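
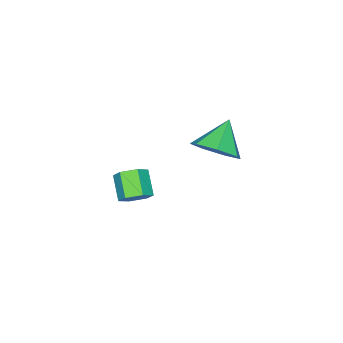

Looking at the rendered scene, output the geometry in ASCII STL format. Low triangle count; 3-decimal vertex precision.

solid 
facet normal 0.734 0.094 -0.672
outer loop
vertex 2.144 2.1 2.085
vertex 1.558 1.631 1.379
vertex 1.625 2.637 1.593
endloop
endfacet
facet normal -0.082 0.629 0.773
outer loop
vertex 2.144 2.1 2.085
vertex 1.625 2.637 1.593
vertex 0.442 1.489 2.401
endloop
endfacet
facet normal 0.735 0.094 -0.672
outer loop
vertex 1.625 2.637 1.593
vertex 1.558 1.631 1.379
vertex 1.056 2.416 0.94
endloop
endfacet
facet normal -0.583 0.774 0.246
outer loop
vertex 1.625 2.637 1.593
vertex 1.056 2.416 0.94
vertex 0.442 1.489 2.401
endloop
endfacet
facet normal 0.735 0.094 -0.672
outer loop
vertex 1.056 2.416 0.94
vertex 1.558 1.631 1.379
vertex 0.865 1.605 0.618
endloop
endfacet
facet normal -0.932 0.300 -0.202
outer loop
vertex 1.056 2.416 0.94
vertex 0.865 1.605 0.618
vertex 0.442 1.489 2.401
endloop
endfacet
facet normal 0.734 0.094 -0.672
outer loop
vertex 0.865 1.605 0.618
vertex 1.558 1.631 1.379
vertex 1.196 0.813 0.869
endloop
endfacet
facet normal -0.868 -0.437 -0.234
outer loop
vertex 0.865 1.605 0.618
vertex 1.196 0.813 0.869
vertex 0.442 1.489 2.401
endloop
endfacet
facet normal 0.734 0.094 -0.672
outer loop
vertex 1.196 0.813 0.869
vertex 1.558 1.631 1.379
vertex 1.8 0.638 1.504
endloop
endfacet
facet normal -0.438 -0.882 0.174
outer loop
vertex 1.196 0.813 0.869
vertex 1.8 0.638 1.504
vertex 0.442 1.489 2.401
endloop
endfacet
facet normal 0.735 0.094 -0.672
outer loop
vertex 1.8 0.638 1.504
vertex 1.558 1.631 1.379
vertex 2.222 1.211 2.046
endloop
endfacet
facet normal 0.033 -0.700 0.714
outer loop
vertex 1.8 0.638 1.504
vertex 2.222 1.211 2.046
vertex 0.442 1.489 2.401
endloop
endfacet
facet normal 0.735 0.094 -0.672
outer loop
vertex 2.222 1.211 2.046
vertex 1.558 1.631 1.379
vertex 2.144 2.1 2.085
endloop
endfacet
facet normal 0.192 -0.026 0.981
outer loop
vertex 2.222 1.211 2.046
vertex 2.144 2.1 2.085
vertex 0.442 1.489 2.401
endloop
endfacet
facet normal 0.519 0.582 -0.626
outer loop
vertex 1.864 -2.726 -3.649
vertex 1.424 -2.186 -3.512
vertex 2.006 -2.279 -3.116
endloop
endfacet
facet normal 0.831 -0.514 0.210
outer loop
vertex 1.864 -2.726 -3.649
vertex 2.006 -2.279 -3.116
vertex 1.216 -3.454 -2.866
endloop
endfacet
facet normal 0.831 -0.514 0.210
outer loop
vertex 1.216 -3.454 -2.866
vertex 2.006 -2.279 -3.116
vertex 1.358 -3.007 -2.333
endloop
endfacet
facet normal -0.518 -0.582 0.626
outer loop
vertex 1.216 -3.454 -2.866
vertex 1.358 -3.007 -2.333
vertex 0.776 -2.914 -2.728
endloop
endfacet
facet normal 0.519 0.582 -0.626
outer loop
vertex 2.006 -2.279 -3.116
vertex 1.424 -2.186 -3.512
vertex 1.566 -1.739 -2.979
endloop
endfacet
facet normal 0.589 0.288 0.755
outer loop
vertex 2.006 -2.279 -3.116
vertex 1.566 -1.739 -2.979
vertex 1.358 -3.007 -2.333
endloop
endfacet
facet normal 0.590 0.288 0.755
outer loop
vertex 1.358 -3.007 -2.333
vertex 1.566 -1.739 -2.979
vertex 0.918 -2.467 -2.195
endloop
endfacet
facet normal -0.518 -0.582 0.626
outer loop
vertex 1.358 -3.007 -2.333
vertex 0.918 -2.467 -2.195
vertex 0.776 -2.914 -2.728
endloop
endfacet
facet normal 0.518 0.582 -0.626
outer loop
vertex 1.566 -1.739 -2.979
vertex 1.424 -2.186 -3.512
vertex 0.984 -1.646 -3.374
endloop
endfacet
facet normal -0.242 0.803 0.545
outer loop
vertex 1.566 -1.739 -2.979
vertex 0.984 -1.646 -3.374
vertex 0.918 -2.467 -2.195
endloop
endfacet
facet normal -0.243 0.802 0.545
outer loop
vertex 0.918 -2.467 -2.195
vertex 0.984 -1.646 -3.374
vertex 0.336 -2.374 -2.591
endloop
endfacet
facet normal -0.519 -0.582 0.626
outer loop
vertex 0.918 -2.467 -2.195
vertex 0.336 -2.374 -2.591
vertex 0.776 -2.914 -2.728
endloop
endfacet
facet normal 0.518 0.582 -0.626
outer loop
vertex 0.984 -1.646 -3.374
vertex 1.424 -2.186 -3.512
vertex 0.842 -2.093 -3.907
endloop
endfacet
facet normal -0.831 0.514 -0.210
outer loop
vertex 0.984 -1.646 -3.374
vertex 0.842 -2.093 -3.907
vertex 0.336 -2.374 -2.591
endloop
endfacet
facet normal -0.831 0.514 -0.210
outer loop
vertex 0.336 -2.374 -2.591
vertex 0.842 -2.093 -3.907
vertex 0.194 -2.821 -3.124
endloop
endfacet
facet normal -0.519 -0.582 0.626
outer loop
vertex 0.336 -2.374 -2.591
vertex 0.194 -2.821 -3.124
vertex 0.776 -2.914 -2.728
endloop
endfacet
facet normal 0.518 0.582 -0.626
outer loop
vertex 0.842 -2.093 -3.907
vertex 1.424 -2.186 -3.512
vertex 1.282 -2.633 -4.045
endloop
endfacet
facet normal -0.589 -0.287 -0.755
outer loop
vertex 0.842 -2.093 -3.907
vertex 1.282 -2.633 -4.045
vertex 0.194 -2.821 -3.124
endloop
endfacet
facet normal -0.589 -0.289 -0.755
outer loop
vertex 0.194 -2.821 -3.124
vertex 1.282 -2.633 -4.045
vertex 0.634 -3.361 -3.261
endloop
endfacet
facet normal -0.519 -0.582 0.626
outer loop
vertex 0.194 -2.821 -3.124
vertex 0.634 -3.361 -3.261
vertex 0.776 -2.914 -2.728
endloop
endfacet
facet normal 0.519 0.582 -0.626
outer loop
vertex 1.282 -2.633 -4.045
vertex 1.424 -2.186 -3.512
vertex 1.864 -2.726 -3.649
endloop
endfacet
facet normal 0.242 -0.803 -0.545
outer loop
vertex 1.282 -2.633 -4.045
vertex 1.864 -2.726 -3.649
vertex 0.634 -3.361 -3.261
endloop
endfacet
facet normal 0.242 -0.802 -0.546
outer loop
vertex 0.634 -3.361 -3.261
vertex 1.864 -2.726 -3.649
vertex 1.216 -3.454 -2.866
endloop
endfacet
facet normal -0.518 -0.582 0.626
outer loop
vertex 0.634 -3.361 -3.261
vertex 1.216 -3.454 -2.866
vertex 0.776 -2.914 -2.728
endloop
endfacet

endsolid


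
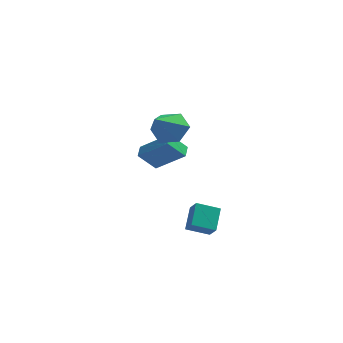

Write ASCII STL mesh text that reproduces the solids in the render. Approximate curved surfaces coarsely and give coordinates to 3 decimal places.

solid 
facet normal -0.577 -0.367 0.729
outer loop
vertex 0.447 0.1 1.847
vertex -1.165 0.325 0.684
vertex 0.553 -0.648 1.555
endloop
endfacet
facet normal 0.806 -0.113 0.582
outer loop
vertex 1.345 -0.145 0.556
vertex 0.447 0.1 1.847
vertex 0.553 -0.648 1.555
endloop
endfacet
facet normal -0.578 -0.367 0.729
outer loop
vertex 0.553 -0.648 1.555
vertex -1.165 0.325 0.684
vertex -1.058 -0.423 0.392
endloop
endfacet
facet normal 0.131 -0.923 -0.361
outer loop
vertex -1.058 -0.423 0.392
vertex 1.345 -0.145 0.556
vertex 0.553 -0.648 1.555
endloop
endfacet
facet normal -0.131 0.923 0.361
outer loop
vertex 0.447 0.1 1.847
vertex -0.373 0.828 -0.315
vertex -1.165 0.325 0.684
endloop
endfacet
facet normal 0.806 -0.112 0.582
outer loop
vertex 1.238 0.603 0.848
vertex 0.447 0.1 1.847
vertex 1.345 -0.145 0.556
endloop
endfacet
facet normal -0.131 0.923 0.361
outer loop
vertex 1.238 0.603 0.848
vertex -0.373 0.828 -0.315
vertex 0.447 0.1 1.847
endloop
endfacet
facet normal -0.805 0.112 -0.582
outer loop
vertex -1.165 0.325 0.684
vertex -0.373 0.828 -0.315
vertex -1.058 -0.423 0.392
endloop
endfacet
facet normal 0.131 -0.923 -0.361
outer loop
vertex -0.267 0.08 -0.607
vertex 1.345 -0.145 0.556
vertex -1.058 -0.423 0.392
endloop
endfacet
facet normal -0.806 0.113 -0.581
outer loop
vertex -1.058 -0.423 0.392
vertex -0.373 0.828 -0.315
vertex -0.267 0.08 -0.607
endloop
endfacet
facet normal 0.577 0.367 -0.729
outer loop
vertex -0.267 0.08 -0.607
vertex 1.238 0.603 0.848
vertex 1.345 -0.145 0.556
endloop
endfacet
facet normal 0.578 0.367 -0.729
outer loop
vertex -0.373 0.828 -0.315
vertex 1.238 0.603 0.848
vertex -0.267 0.08 -0.607
endloop
endfacet
facet normal 0.176 0.777 -0.605
outer loop
vertex 1.759 -2.732 2.708
vertex 1.129 -2.14 3.286
vertex 2.143 -2.194 3.511
endloop
endfacet
facet normal 0.753 -0.653 0.078
outer loop
vertex 1.759 -2.732 2.708
vertex 2.143 -2.194 3.511
vertex 0.791 -3.64 4.454
endloop
endfacet
facet normal 0.175 0.777 -0.604
outer loop
vertex 2.143 -2.194 3.511
vertex 1.129 -2.14 3.286
vertex 1.512 -1.602 4.089
endloop
endfacet
facet normal 0.629 -0.084 0.773
outer loop
vertex 2.143 -2.194 3.511
vertex 1.512 -1.602 4.089
vertex 0.791 -3.64 4.454
endloop
endfacet
facet normal 0.175 0.777 -0.604
outer loop
vertex 1.512 -1.602 4.089
vertex 1.129 -2.14 3.286
vertex 0.498 -1.548 3.864
endloop
endfacet
facet normal -0.198 0.240 0.950
outer loop
vertex 1.512 -1.602 4.089
vertex 0.498 -1.548 3.864
vertex 0.791 -3.64 4.454
endloop
endfacet
facet normal 0.175 0.777 -0.605
outer loop
vertex 0.498 -1.548 3.864
vertex 1.129 -2.14 3.286
vertex 0.115 -2.087 3.061
endloop
endfacet
facet normal -0.901 -0.004 0.433
outer loop
vertex 0.498 -1.548 3.864
vertex 0.115 -2.087 3.061
vertex 0.791 -3.64 4.454
endloop
endfacet
facet normal 0.175 0.776 -0.606
outer loop
vertex 0.115 -2.087 3.061
vertex 1.129 -2.14 3.286
vertex 0.745 -2.679 2.484
endloop
endfacet
facet normal -0.777 -0.573 -0.261
outer loop
vertex 0.115 -2.087 3.061
vertex 0.745 -2.679 2.484
vertex 0.791 -3.64 4.454
endloop
endfacet
facet normal 0.174 0.777 -0.605
outer loop
vertex 0.745 -2.679 2.484
vertex 1.129 -2.14 3.286
vertex 1.759 -2.732 2.708
endloop
endfacet
facet normal 0.050 -0.897 -0.439
outer loop
vertex 0.745 -2.679 2.484
vertex 1.759 -2.732 2.708
vertex 0.791 -3.64 4.454
endloop
endfacet
facet normal -0.496 0.553 -0.670
outer loop
vertex 1.949 -1.471 -2.372
vertex 3.068 -1.012 -2.821
vertex 2.016 -2.579 -3.336
endloop
endfacet
facet normal -0.868 -0.355 0.348
outer loop
vertex 2.472 -3.088 -2.719
vertex 1.949 -1.471 -2.372
vertex 2.016 -2.579 -3.336
endloop
endfacet
facet normal -0.496 0.553 -0.670
outer loop
vertex 2.016 -2.579 -3.336
vertex 3.068 -1.012 -2.821
vertex 3.135 -2.12 -3.785
endloop
endfacet
facet normal 0.046 -0.754 -0.656
outer loop
vertex 3.135 -2.12 -3.785
vertex 2.472 -3.088 -2.719
vertex 2.016 -2.579 -3.336
endloop
endfacet
facet normal -0.046 0.754 0.656
outer loop
vertex 1.949 -1.471 -2.372
vertex 3.524 -1.521 -2.204
vertex 3.068 -1.012 -2.821
endloop
endfacet
facet normal -0.868 -0.355 0.348
outer loop
vertex 2.405 -1.98 -1.755
vertex 1.949 -1.471 -2.372
vertex 2.472 -3.088 -2.719
endloop
endfacet
facet normal -0.046 0.754 0.656
outer loop
vertex 2.405 -1.98 -1.755
vertex 3.524 -1.521 -2.204
vertex 1.949 -1.471 -2.372
endloop
endfacet
facet normal 0.868 0.355 -0.348
outer loop
vertex 3.068 -1.012 -2.821
vertex 3.524 -1.521 -2.204
vertex 3.135 -2.12 -3.785
endloop
endfacet
facet normal 0.046 -0.754 -0.656
outer loop
vertex 3.591 -2.629 -3.168
vertex 2.472 -3.088 -2.719
vertex 3.135 -2.12 -3.785
endloop
endfacet
facet normal 0.868 0.355 -0.348
outer loop
vertex 3.135 -2.12 -3.785
vertex 3.524 -1.521 -2.204
vertex 3.591 -2.629 -3.168
endloop
endfacet
facet normal 0.496 -0.553 0.670
outer loop
vertex 3.591 -2.629 -3.168
vertex 2.405 -1.98 -1.755
vertex 2.472 -3.088 -2.719
endloop
endfacet
facet normal 0.496 -0.553 0.670
outer loop
vertex 3.524 -1.521 -2.204
vertex 2.405 -1.98 -1.755
vertex 3.591 -2.629 -3.168
endloop
endfacet

endsolid


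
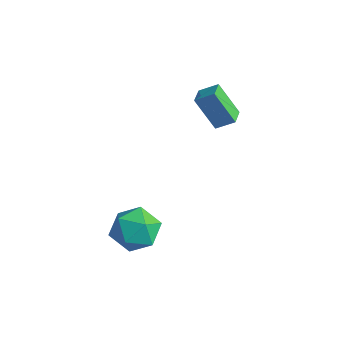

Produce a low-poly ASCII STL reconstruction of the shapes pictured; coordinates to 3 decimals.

solid 
facet normal -0.606 -0.600 -0.522
outer loop
vertex -2.826 0.67 2.423
vertex -3.351 1.292 2.317
vertex -2.098 1.064 1.125
endloop
endfacet
facet normal 0.640 -0.758 0.129
outer loop
vertex -1.589 1.568 1.563
vertex -2.826 0.67 2.423
vertex -2.098 1.064 1.125
endloop
endfacet
facet normal -0.606 -0.601 -0.522
outer loop
vertex -2.098 1.064 1.125
vertex -3.351 1.292 2.317
vertex -2.623 1.685 1.019
endloop
endfacet
facet normal 0.473 0.256 -0.843
outer loop
vertex -2.623 1.685 1.019
vertex -1.589 1.568 1.563
vertex -2.098 1.064 1.125
endloop
endfacet
facet normal -0.473 -0.255 0.843
outer loop
vertex -2.826 0.67 2.423
vertex -2.842 1.796 2.755
vertex -3.351 1.292 2.317
endloop
endfacet
facet normal 0.640 -0.757 0.130
outer loop
vertex -2.317 1.175 2.861
vertex -2.826 0.67 2.423
vertex -1.589 1.568 1.563
endloop
endfacet
facet normal -0.472 -0.255 0.844
outer loop
vertex -2.317 1.175 2.861
vertex -2.842 1.796 2.755
vertex -2.826 0.67 2.423
endloop
endfacet
facet normal -0.639 0.758 -0.129
outer loop
vertex -3.351 1.292 2.317
vertex -2.842 1.796 2.755
vertex -2.623 1.685 1.019
endloop
endfacet
facet normal 0.473 0.255 -0.843
outer loop
vertex -2.114 2.19 1.457
vertex -1.589 1.568 1.563
vertex -2.623 1.685 1.019
endloop
endfacet
facet normal -0.640 0.757 -0.129
outer loop
vertex -2.623 1.685 1.019
vertex -2.842 1.796 2.755
vertex -2.114 2.19 1.457
endloop
endfacet
facet normal 0.606 0.600 0.522
outer loop
vertex -2.114 2.19 1.457
vertex -2.317 1.175 2.861
vertex -1.589 1.568 1.563
endloop
endfacet
facet normal 0.605 0.601 0.522
outer loop
vertex -2.842 1.796 2.755
vertex -2.317 1.175 2.861
vertex -2.114 2.19 1.457
endloop
endfacet
facet normal -0.702 -0.624 0.345
outer loop
vertex -2.551 -2.979 -1.819
vertex -2.061 -3.766 -2.245
vertex -1.841 -3.485 -1.289
endloop
endfacet
facet normal -0.625 -0.062 0.778
outer loop
vertex -2.551 -2.979 -1.819
vertex -1.841 -3.485 -1.289
vertex -1.883 -2.467 -1.242
endloop
endfacet
facet normal -0.749 0.530 0.398
outer loop
vertex -2.551 -2.979 -1.819
vertex -1.883 -2.467 -1.242
vertex -2.129 -2.119 -2.169
endloop
endfacet
facet normal -0.903 0.333 -0.271
outer loop
vertex -2.551 -2.979 -1.819
vertex -2.129 -2.119 -2.169
vertex -2.239 -2.922 -2.788
endloop
endfacet
facet normal -0.874 -0.380 -0.304
outer loop
vertex -2.551 -2.979 -1.819
vertex -2.239 -2.922 -2.788
vertex -2.061 -3.766 -2.245
endloop
endfacet
facet normal 0.055 -0.044 0.998
outer loop
vertex -1.883 -2.467 -1.242
vertex -1.841 -3.485 -1.289
vertex -0.981 -2.938 -1.312
endloop
endfacet
facet normal -0.071 -0.952 0.296
outer loop
vertex -1.841 -3.485 -1.289
vertex -2.061 -3.766 -2.245
vertex -1.091 -3.741 -1.931
endloop
endfacet
facet normal -0.350 -0.558 -0.753
outer loop
vertex -2.061 -3.766 -2.245
vertex -2.239 -2.922 -2.788
vertex -1.337 -3.393 -2.858
endloop
endfacet
facet normal -0.396 0.594 -0.700
outer loop
vertex -2.239 -2.922 -2.788
vertex -2.129 -2.119 -2.169
vertex -1.379 -2.375 -2.811
endloop
endfacet
facet normal -0.147 0.913 0.382
outer loop
vertex -2.129 -2.119 -2.169
vertex -1.883 -2.467 -1.242
vertex -1.159 -2.094 -1.855
endloop
endfacet
facet normal 0.903 -0.333 0.271
outer loop
vertex -0.669 -2.881 -2.281
vertex -0.981 -2.938 -1.312
vertex -1.091 -3.741 -1.931
endloop
endfacet
facet normal 0.749 -0.530 -0.398
outer loop
vertex -0.669 -2.881 -2.281
vertex -1.091 -3.741 -1.931
vertex -1.337 -3.393 -2.858
endloop
endfacet
facet normal 0.625 0.062 -0.778
outer loop
vertex -0.669 -2.881 -2.281
vertex -1.337 -3.393 -2.858
vertex -1.379 -2.375 -2.811
endloop
endfacet
facet normal 0.702 0.624 -0.345
outer loop
vertex -0.669 -2.881 -2.281
vertex -1.379 -2.375 -2.811
vertex -1.159 -2.094 -1.855
endloop
endfacet
facet normal 0.874 0.380 0.304
outer loop
vertex -0.669 -2.881 -2.281
vertex -1.159 -2.094 -1.855
vertex -0.981 -2.938 -1.312
endloop
endfacet
facet normal 0.396 -0.594 0.700
outer loop
vertex -1.091 -3.741 -1.931
vertex -0.981 -2.938 -1.312
vertex -1.841 -3.485 -1.289
endloop
endfacet
facet normal 0.147 -0.913 -0.382
outer loop
vertex -1.337 -3.393 -2.858
vertex -1.091 -3.741 -1.931
vertex -2.061 -3.766 -2.245
endloop
endfacet
facet normal -0.055 0.044 -0.998
outer loop
vertex -1.379 -2.375 -2.811
vertex -1.337 -3.393 -2.858
vertex -2.239 -2.922 -2.788
endloop
endfacet
facet normal 0.071 0.952 -0.296
outer loop
vertex -1.159 -2.094 -1.855
vertex -1.379 -2.375 -2.811
vertex -2.129 -2.119 -2.169
endloop
endfacet
facet normal 0.350 0.558 0.753
outer loop
vertex -0.981 -2.938 -1.312
vertex -1.159 -2.094 -1.855
vertex -1.883 -2.467 -1.242
endloop
endfacet

endsolid


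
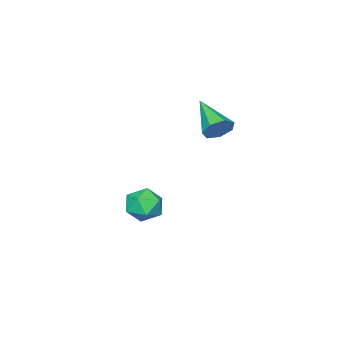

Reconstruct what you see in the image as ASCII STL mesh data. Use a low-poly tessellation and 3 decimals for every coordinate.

solid 
facet normal -0.618 0.406 0.673
outer loop
vertex 1.915 2.016 -2.882
vertex 2.351 1.726 -2.307
vertex 2.504 2.433 -2.593
endloop
endfacet
facet normal -0.601 0.796 0.077
outer loop
vertex 1.915 2.016 -2.882
vertex 2.504 2.433 -2.593
vertex 2.381 2.414 -3.361
endloop
endfacet
facet normal -0.801 0.377 -0.465
outer loop
vertex 1.915 2.016 -2.882
vertex 2.381 2.414 -3.361
vertex 2.152 1.695 -3.55
endloop
endfacet
facet normal -0.941 -0.271 -0.203
outer loop
vertex 1.915 2.016 -2.882
vertex 2.152 1.695 -3.55
vertex 2.134 1.269 -2.898
endloop
endfacet
facet normal -0.828 -0.253 0.500
outer loop
vertex 1.915 2.016 -2.882
vertex 2.134 1.269 -2.898
vertex 2.351 1.726 -2.307
endloop
endfacet
facet normal 0.073 0.997 -0.036
outer loop
vertex 2.381 2.414 -3.361
vertex 2.504 2.433 -2.593
vertex 3.106 2.371 -3.082
endloop
endfacet
facet normal 0.046 0.366 0.929
outer loop
vertex 2.504 2.433 -2.593
vertex 2.351 1.726 -2.307
vertex 3.088 1.945 -2.43
endloop
endfacet
facet normal -0.292 -0.702 0.650
outer loop
vertex 2.351 1.726 -2.307
vertex 2.134 1.269 -2.898
vertex 2.859 1.226 -2.619
endloop
endfacet
facet normal -0.474 -0.731 -0.491
outer loop
vertex 2.134 1.269 -2.898
vertex 2.152 1.695 -3.55
vertex 2.736 1.207 -3.387
endloop
endfacet
facet normal -0.248 0.319 -0.915
outer loop
vertex 2.152 1.695 -3.55
vertex 2.381 2.414 -3.361
vertex 2.889 1.914 -3.673
endloop
endfacet
facet normal 0.941 0.271 0.203
outer loop
vertex 3.325 1.624 -3.098
vertex 3.106 2.371 -3.082
vertex 3.088 1.945 -2.43
endloop
endfacet
facet normal 0.801 -0.377 0.465
outer loop
vertex 3.325 1.624 -3.098
vertex 3.088 1.945 -2.43
vertex 2.859 1.226 -2.619
endloop
endfacet
facet normal 0.601 -0.796 -0.077
outer loop
vertex 3.325 1.624 -3.098
vertex 2.859 1.226 -2.619
vertex 2.736 1.207 -3.387
endloop
endfacet
facet normal 0.618 -0.406 -0.673
outer loop
vertex 3.325 1.624 -3.098
vertex 2.736 1.207 -3.387
vertex 2.889 1.914 -3.673
endloop
endfacet
facet normal 0.828 0.253 -0.500
outer loop
vertex 3.325 1.624 -3.098
vertex 2.889 1.914 -3.673
vertex 3.106 2.371 -3.082
endloop
endfacet
facet normal 0.474 0.731 0.491
outer loop
vertex 3.088 1.945 -2.43
vertex 3.106 2.371 -3.082
vertex 2.504 2.433 -2.593
endloop
endfacet
facet normal 0.248 -0.319 0.915
outer loop
vertex 2.859 1.226 -2.619
vertex 3.088 1.945 -2.43
vertex 2.351 1.726 -2.307
endloop
endfacet
facet normal -0.073 -0.997 0.036
outer loop
vertex 2.736 1.207 -3.387
vertex 2.859 1.226 -2.619
vertex 2.134 1.269 -2.898
endloop
endfacet
facet normal -0.046 -0.366 -0.929
outer loop
vertex 2.889 1.914 -3.673
vertex 2.736 1.207 -3.387
vertex 2.152 1.695 -3.55
endloop
endfacet
facet normal 0.292 0.702 -0.650
outer loop
vertex 3.106 2.371 -3.082
vertex 2.889 1.914 -3.673
vertex 2.381 2.414 -3.361
endloop
endfacet
facet normal 0.343 0.823 -0.452
outer loop
vertex 2.227 4.451 1.658
vertex 1.766 4.433 1.275
vertex 1.801 4.71 1.806
endloop
endfacet
facet normal 0.327 -0.002 0.945
outer loop
vertex 2.227 4.451 1.658
vertex 1.801 4.71 1.806
vertex 1.214 3.107 2.005
endloop
endfacet
facet normal 0.342 0.824 -0.452
outer loop
vertex 1.801 4.71 1.806
vertex 1.766 4.433 1.275
vertex 1.348 4.76 1.554
endloop
endfacet
facet normal -0.445 0.269 0.854
outer loop
vertex 1.801 4.71 1.806
vertex 1.348 4.76 1.554
vertex 1.214 3.107 2.005
endloop
endfacet
facet normal 0.342 0.823 -0.453
outer loop
vertex 1.348 4.76 1.554
vertex 1.766 4.433 1.275
vertex 1.21 4.564 1.093
endloop
endfacet
facet normal -0.963 0.140 0.229
outer loop
vertex 1.348 4.76 1.554
vertex 1.21 4.564 1.093
vertex 1.214 3.107 2.005
endloop
endfacet
facet normal 0.342 0.823 -0.454
outer loop
vertex 1.21 4.564 1.093
vertex 1.766 4.433 1.275
vertex 1.49 4.268 0.768
endloop
endfacet
facet normal -0.840 -0.290 -0.459
outer loop
vertex 1.21 4.564 1.093
vertex 1.49 4.268 0.768
vertex 1.214 3.107 2.005
endloop
endfacet
facet normal 0.342 0.823 -0.454
outer loop
vertex 1.49 4.268 0.768
vertex 1.766 4.433 1.275
vertex 1.978 4.097 0.826
endloop
endfacet
facet normal -0.163 -0.701 -0.694
outer loop
vertex 1.49 4.268 0.768
vertex 1.978 4.097 0.826
vertex 1.214 3.107 2.005
endloop
endfacet
facet normal 0.343 0.823 -0.453
outer loop
vertex 1.978 4.097 0.826
vertex 1.766 4.433 1.275
vertex 2.307 4.178 1.222
endloop
endfacet
facet normal 0.551 -0.780 -0.298
outer loop
vertex 1.978 4.097 0.826
vertex 2.307 4.178 1.222
vertex 1.214 3.107 2.005
endloop
endfacet
facet normal 0.344 0.823 -0.452
outer loop
vertex 2.307 4.178 1.222
vertex 1.766 4.433 1.275
vertex 2.227 4.451 1.658
endloop
endfacet
facet normal 0.770 -0.468 0.434
outer loop
vertex 2.307 4.178 1.222
vertex 2.227 4.451 1.658
vertex 1.214 3.107 2.005
endloop
endfacet

endsolid


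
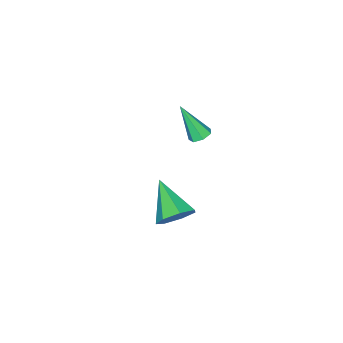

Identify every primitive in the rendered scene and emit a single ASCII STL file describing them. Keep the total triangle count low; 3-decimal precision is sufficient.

solid 
facet normal -0.161 0.466 -0.870
outer loop
vertex 0.007 2.991 1.882
vertex -0.544 2.909 1.94
vertex -0.235 3.342 2.115
endloop
endfacet
facet normal 0.865 0.376 0.333
outer loop
vertex 0.007 2.991 1.882
vertex -0.235 3.342 2.115
vertex -0.236 2.011 3.62
endloop
endfacet
facet normal -0.158 0.465 -0.871
outer loop
vertex -0.235 3.342 2.115
vertex -0.544 2.909 1.94
vertex -0.71 3.368 2.215
endloop
endfacet
facet normal 0.178 0.737 0.652
outer loop
vertex -0.235 3.342 2.115
vertex -0.71 3.368 2.215
vertex -0.236 2.011 3.62
endloop
endfacet
facet normal -0.160 0.464 -0.871
outer loop
vertex -0.71 3.368 2.215
vertex -0.544 2.909 1.94
vertex -1.06 3.048 2.109
endloop
endfacet
facet normal -0.612 0.455 0.646
outer loop
vertex -0.71 3.368 2.215
vertex -1.06 3.048 2.109
vertex -0.236 2.011 3.62
endloop
endfacet
facet normal -0.160 0.465 -0.871
outer loop
vertex -1.06 3.048 2.109
vertex -0.544 2.909 1.94
vertex -1.022 2.623 1.875
endloop
endfacet
facet normal -0.912 -0.258 0.320
outer loop
vertex -1.06 3.048 2.109
vertex -1.022 2.623 1.875
vertex -0.236 2.011 3.62
endloop
endfacet
facet normal -0.160 0.465 -0.870
outer loop
vertex -1.022 2.623 1.875
vertex -0.544 2.909 1.94
vertex -0.624 2.414 1.69
endloop
endfacet
facet normal -0.493 -0.866 -0.082
outer loop
vertex -1.022 2.623 1.875
vertex -0.624 2.414 1.69
vertex -0.236 2.011 3.62
endloop
endfacet
facet normal -0.161 0.466 -0.870
outer loop
vertex -0.624 2.414 1.69
vertex -0.544 2.909 1.94
vertex -0.166 2.578 1.693
endloop
endfacet
facet normal 0.327 -0.910 -0.256
outer loop
vertex -0.624 2.414 1.69
vertex -0.166 2.578 1.693
vertex -0.236 2.011 3.62
endloop
endfacet
facet normal -0.161 0.466 -0.870
outer loop
vertex -0.166 2.578 1.693
vertex -0.544 2.909 1.94
vertex 0.007 2.991 1.882
endloop
endfacet
facet normal 0.931 -0.357 -0.071
outer loop
vertex -0.166 2.578 1.693
vertex 0.007 2.991 1.882
vertex -0.236 2.011 3.62
endloop
endfacet
facet normal 0.332 0.765 -0.552
outer loop
vertex 1.185 3.264 -2.121
vertex 0.904 2.805 -2.927
vertex 0.398 3.422 -2.375
endloop
endfacet
facet normal -0.244 0.279 0.929
outer loop
vertex 1.185 3.264 -2.121
vertex 0.398 3.422 -2.375
vertex 0.196 1.175 -1.753
endloop
endfacet
facet normal 0.332 0.765 -0.551
outer loop
vertex 0.398 3.422 -2.375
vertex 0.904 2.805 -2.927
vertex -0.008 3.115 -3.046
endloop
endfacet
facet normal -0.876 0.200 0.439
outer loop
vertex 0.398 3.422 -2.375
vertex -0.008 3.115 -3.046
vertex 0.196 1.175 -1.753
endloop
endfacet
facet normal 0.332 0.765 -0.551
outer loop
vertex -0.008 3.115 -3.046
vertex 0.904 2.805 -2.927
vertex 0.272 2.575 -3.627
endloop
endfacet
facet normal -0.943 -0.248 -0.224
outer loop
vertex -0.008 3.115 -3.046
vertex 0.272 2.575 -3.627
vertex 0.196 1.175 -1.753
endloop
endfacet
facet normal 0.332 0.765 -0.551
outer loop
vertex 0.272 2.575 -3.627
vertex 0.904 2.805 -2.927
vertex 1.028 2.208 -3.681
endloop
endfacet
facet normal -0.394 -0.729 -0.560
outer loop
vertex 0.272 2.575 -3.627
vertex 1.028 2.208 -3.681
vertex 0.196 1.175 -1.753
endloop
endfacet
facet normal 0.332 0.765 -0.551
outer loop
vertex 1.028 2.208 -3.681
vertex 0.904 2.805 -2.927
vertex 1.69 2.29 -3.168
endloop
endfacet
facet normal 0.355 -0.879 -0.318
outer loop
vertex 1.028 2.208 -3.681
vertex 1.69 2.29 -3.168
vertex 0.196 1.175 -1.753
endloop
endfacet
facet normal 0.332 0.765 -0.552
outer loop
vertex 1.69 2.29 -3.168
vertex 0.904 2.805 -2.927
vertex 1.76 2.761 -2.474
endloop
endfacet
facet normal 0.743 -0.586 0.323
outer loop
vertex 1.69 2.29 -3.168
vertex 1.76 2.761 -2.474
vertex 0.196 1.175 -1.753
endloop
endfacet
facet normal 0.331 0.766 -0.551
outer loop
vertex 1.76 2.761 -2.474
vertex 0.904 2.805 -2.927
vertex 1.185 3.264 -2.121
endloop
endfacet
facet normal 0.476 -0.071 0.877
outer loop
vertex 1.76 2.761 -2.474
vertex 1.185 3.264 -2.121
vertex 0.196 1.175 -1.753
endloop
endfacet

endsolid


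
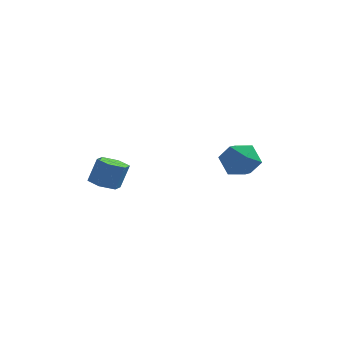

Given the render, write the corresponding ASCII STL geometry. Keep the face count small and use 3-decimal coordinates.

solid 
facet normal 0.201 -0.285 0.937
outer loop
vertex 4.018 -1.08 -0.781
vertex 3.213 -1.513 -0.74
vertex 3.957 -1.957 -1.035
endloop
endfacet
facet normal 0.802 -0.217 0.557
outer loop
vertex 4.018 -1.08 -0.781
vertex 3.957 -1.957 -1.035
vertex 4.458 -1.371 -1.528
endloop
endfacet
facet normal 0.833 0.455 0.314
outer loop
vertex 4.018 -1.08 -0.781
vertex 4.458 -1.371 -1.528
vertex 4.023 -0.567 -1.539
endloop
endfacet
facet normal 0.254 0.800 0.543
outer loop
vertex 4.018 -1.08 -0.781
vertex 4.023 -0.567 -1.539
vertex 3.254 -0.654 -1.052
endloop
endfacet
facet normal -0.138 0.344 0.929
outer loop
vertex 4.018 -1.08 -0.781
vertex 3.254 -0.654 -1.052
vertex 3.213 -1.513 -0.74
endloop
endfacet
facet normal 0.758 -0.652 -0.005
outer loop
vertex 4.458 -1.371 -1.528
vertex 3.957 -1.957 -1.035
vertex 3.926 -1.986 -1.948
endloop
endfacet
facet normal -0.214 -0.763 0.610
outer loop
vertex 3.957 -1.957 -1.035
vertex 3.213 -1.513 -0.74
vertex 3.157 -2.073 -1.461
endloop
endfacet
facet normal -0.762 0.253 0.596
outer loop
vertex 3.213 -1.513 -0.74
vertex 3.254 -0.654 -1.052
vertex 2.722 -1.269 -1.472
endloop
endfacet
facet normal -0.129 0.991 -0.027
outer loop
vertex 3.254 -0.654 -1.052
vertex 4.023 -0.567 -1.539
vertex 3.223 -0.683 -1.965
endloop
endfacet
facet normal 0.809 0.432 -0.399
outer loop
vertex 4.023 -0.567 -1.539
vertex 4.458 -1.371 -1.528
vertex 3.967 -1.127 -2.26
endloop
endfacet
facet normal -0.254 -0.800 -0.543
outer loop
vertex 3.162 -1.56 -2.219
vertex 3.926 -1.986 -1.948
vertex 3.157 -2.073 -1.461
endloop
endfacet
facet normal -0.833 -0.455 -0.314
outer loop
vertex 3.162 -1.56 -2.219
vertex 3.157 -2.073 -1.461
vertex 2.722 -1.269 -1.472
endloop
endfacet
facet normal -0.802 0.217 -0.557
outer loop
vertex 3.162 -1.56 -2.219
vertex 2.722 -1.269 -1.472
vertex 3.223 -0.683 -1.965
endloop
endfacet
facet normal -0.201 0.285 -0.937
outer loop
vertex 3.162 -1.56 -2.219
vertex 3.223 -0.683 -1.965
vertex 3.967 -1.127 -2.26
endloop
endfacet
facet normal 0.138 -0.344 -0.929
outer loop
vertex 3.162 -1.56 -2.219
vertex 3.967 -1.127 -2.26
vertex 3.926 -1.986 -1.948
endloop
endfacet
facet normal 0.129 -0.991 0.027
outer loop
vertex 3.157 -2.073 -1.461
vertex 3.926 -1.986 -1.948
vertex 3.957 -1.957 -1.035
endloop
endfacet
facet normal -0.809 -0.432 0.399
outer loop
vertex 2.722 -1.269 -1.472
vertex 3.157 -2.073 -1.461
vertex 3.213 -1.513 -0.74
endloop
endfacet
facet normal -0.758 0.652 0.005
outer loop
vertex 3.223 -0.683 -1.965
vertex 2.722 -1.269 -1.472
vertex 3.254 -0.654 -1.052
endloop
endfacet
facet normal 0.214 0.763 -0.610
outer loop
vertex 3.967 -1.127 -2.26
vertex 3.223 -0.683 -1.965
vertex 4.023 -0.567 -1.539
endloop
endfacet
facet normal 0.762 -0.253 -0.596
outer loop
vertex 3.926 -1.986 -1.948
vertex 3.967 -1.127 -2.26
vertex 4.458 -1.371 -1.528
endloop
endfacet
facet normal -0.272 -0.244 -0.931
outer loop
vertex -0.847 -2.654 -2.844
vertex -1.426 -2.92 -2.605
vertex -1.401 -2.264 -2.784
endloop
endfacet
facet normal 0.513 0.783 -0.353
outer loop
vertex -0.847 -2.654 -2.844
vertex -1.401 -2.264 -2.784
vertex -0.535 -2.375 -1.773
endloop
endfacet
facet normal 0.513 0.783 -0.353
outer loop
vertex -0.535 -2.375 -1.773
vertex -1.401 -2.264 -2.784
vertex -1.089 -1.985 -1.713
endloop
endfacet
facet normal 0.272 0.243 0.931
outer loop
vertex -0.535 -2.375 -1.773
vertex -1.089 -1.985 -1.713
vertex -1.114 -2.64 -1.535
endloop
endfacet
facet normal -0.271 -0.244 -0.931
outer loop
vertex -1.401 -2.264 -2.784
vertex -1.426 -2.92 -2.605
vertex -1.98 -2.53 -2.546
endloop
endfacet
facet normal -0.449 0.888 -0.100
outer loop
vertex -1.401 -2.264 -2.784
vertex -1.98 -2.53 -2.546
vertex -1.089 -1.985 -1.713
endloop
endfacet
facet normal -0.448 0.888 -0.102
outer loop
vertex -1.089 -1.985 -1.713
vertex -1.98 -2.53 -2.546
vertex -1.668 -2.25 -1.475
endloop
endfacet
facet normal 0.272 0.243 0.931
outer loop
vertex -1.089 -1.985 -1.713
vertex -1.668 -2.25 -1.475
vertex -1.114 -2.64 -1.535
endloop
endfacet
facet normal -0.271 -0.244 -0.931
outer loop
vertex -1.98 -2.53 -2.546
vertex -1.426 -2.92 -2.605
vertex -2.005 -3.185 -2.367
endloop
endfacet
facet normal -0.962 0.106 0.253
outer loop
vertex -1.98 -2.53 -2.546
vertex -2.005 -3.185 -2.367
vertex -1.668 -2.25 -1.475
endloop
endfacet
facet normal -0.962 0.106 0.253
outer loop
vertex -1.668 -2.25 -1.475
vertex -2.005 -3.185 -2.367
vertex -1.693 -2.906 -1.296
endloop
endfacet
facet normal 0.272 0.244 0.931
outer loop
vertex -1.668 -2.25 -1.475
vertex -1.693 -2.906 -1.296
vertex -1.114 -2.64 -1.535
endloop
endfacet
facet normal -0.272 -0.243 -0.931
outer loop
vertex -2.005 -3.185 -2.367
vertex -1.426 -2.92 -2.605
vertex -1.451 -3.575 -2.427
endloop
endfacet
facet normal -0.513 -0.783 0.353
outer loop
vertex -2.005 -3.185 -2.367
vertex -1.451 -3.575 -2.427
vertex -1.693 -2.906 -1.296
endloop
endfacet
facet normal -0.513 -0.783 0.353
outer loop
vertex -1.693 -2.906 -1.296
vertex -1.451 -3.575 -2.427
vertex -1.139 -3.296 -1.356
endloop
endfacet
facet normal 0.272 0.244 0.931
outer loop
vertex -1.693 -2.906 -1.296
vertex -1.139 -3.296 -1.356
vertex -1.114 -2.64 -1.535
endloop
endfacet
facet normal -0.272 -0.243 -0.931
outer loop
vertex -1.451 -3.575 -2.427
vertex -1.426 -2.92 -2.605
vertex -0.872 -3.31 -2.665
endloop
endfacet
facet normal 0.448 -0.888 0.101
outer loop
vertex -1.451 -3.575 -2.427
vertex -0.872 -3.31 -2.665
vertex -1.139 -3.296 -1.356
endloop
endfacet
facet normal 0.449 -0.888 0.101
outer loop
vertex -1.139 -3.296 -1.356
vertex -0.872 -3.31 -2.665
vertex -0.56 -3.03 -1.594
endloop
endfacet
facet normal 0.271 0.244 0.931
outer loop
vertex -1.139 -3.296 -1.356
vertex -0.56 -3.03 -1.594
vertex -1.114 -2.64 -1.535
endloop
endfacet
facet normal -0.272 -0.244 -0.931
outer loop
vertex -0.872 -3.31 -2.665
vertex -1.426 -2.92 -2.605
vertex -0.847 -2.654 -2.844
endloop
endfacet
facet normal 0.962 -0.106 -0.253
outer loop
vertex -0.872 -3.31 -2.665
vertex -0.847 -2.654 -2.844
vertex -0.56 -3.03 -1.594
endloop
endfacet
facet normal 0.962 -0.106 -0.253
outer loop
vertex -0.56 -3.03 -1.594
vertex -0.847 -2.654 -2.844
vertex -0.535 -2.375 -1.773
endloop
endfacet
facet normal 0.271 0.244 0.931
outer loop
vertex -0.56 -3.03 -1.594
vertex -0.535 -2.375 -1.773
vertex -1.114 -2.64 -1.535
endloop
endfacet

endsolid


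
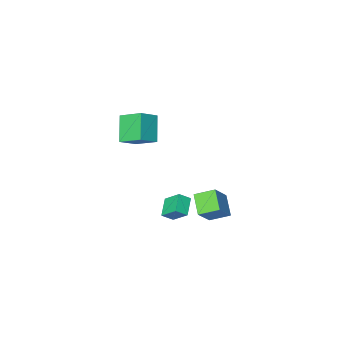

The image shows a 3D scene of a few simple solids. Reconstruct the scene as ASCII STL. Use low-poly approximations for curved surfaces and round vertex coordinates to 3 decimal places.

solid 
facet normal -0.850 -0.132 -0.509
outer loop
vertex 1.281 -2.854 4.534
vertex 1.997 -1.673 3.032
vertex 1.979 -4.286 3.74
endloop
endfacet
facet normal -0.351 -0.579 0.736
outer loop
vertex 3.263 -4.087 4.508
vertex 1.281 -2.854 4.534
vertex 1.979 -4.286 3.74
endloop
endfacet
facet normal -0.851 -0.132 -0.509
outer loop
vertex 1.979 -4.286 3.74
vertex 1.997 -1.673 3.032
vertex 2.694 -3.105 2.238
endloop
endfacet
facet normal 0.392 -0.805 -0.446
outer loop
vertex 2.694 -3.105 2.238
vertex 3.263 -4.087 4.508
vertex 1.979 -4.286 3.74
endloop
endfacet
facet normal -0.392 0.805 0.446
outer loop
vertex 1.281 -2.854 4.534
vertex 3.281 -1.474 3.8
vertex 1.997 -1.673 3.032
endloop
endfacet
facet normal -0.350 -0.579 0.736
outer loop
vertex 2.566 -2.655 5.302
vertex 1.281 -2.854 4.534
vertex 3.263 -4.087 4.508
endloop
endfacet
facet normal -0.391 0.805 0.446
outer loop
vertex 2.566 -2.655 5.302
vertex 3.281 -1.474 3.8
vertex 1.281 -2.854 4.534
endloop
endfacet
facet normal 0.351 0.579 -0.736
outer loop
vertex 1.997 -1.673 3.032
vertex 3.281 -1.474 3.8
vertex 2.694 -3.105 2.238
endloop
endfacet
facet normal 0.391 -0.805 -0.446
outer loop
vertex 3.979 -2.906 3.006
vertex 3.263 -4.087 4.508
vertex 2.694 -3.105 2.238
endloop
endfacet
facet normal 0.350 0.579 -0.736
outer loop
vertex 2.694 -3.105 2.238
vertex 3.281 -1.474 3.8
vertex 3.979 -2.906 3.006
endloop
endfacet
facet normal 0.851 0.132 0.509
outer loop
vertex 3.979 -2.906 3.006
vertex 2.566 -2.655 5.302
vertex 3.263 -4.087 4.508
endloop
endfacet
facet normal 0.851 0.132 0.509
outer loop
vertex 3.281 -1.474 3.8
vertex 2.566 -2.655 5.302
vertex 3.979 -2.906 3.006
endloop
endfacet
facet normal -0.622 -0.319 -0.715
outer loop
vertex -2.942 -1.377 -3.686
vertex -2.485 -0.106 -4.651
vertex -1.856 -2.203 -4.261
endloop
endfacet
facet normal -0.275 -0.766 0.581
outer loop
vertex -0.595 -1.554 -2.809
vertex -2.942 -1.377 -3.686
vertex -1.856 -2.203 -4.261
endloop
endfacet
facet normal -0.622 -0.320 -0.715
outer loop
vertex -1.856 -2.203 -4.261
vertex -2.485 -0.106 -4.651
vertex -1.4 -0.932 -5.226
endloop
endfacet
facet normal 0.734 -0.558 -0.388
outer loop
vertex -1.4 -0.932 -5.226
vertex -0.595 -1.554 -2.809
vertex -1.856 -2.203 -4.261
endloop
endfacet
facet normal -0.734 0.558 0.388
outer loop
vertex -2.942 -1.377 -3.686
vertex -1.224 0.543 -3.199
vertex -2.485 -0.106 -4.651
endloop
endfacet
facet normal -0.275 -0.766 0.581
outer loop
vertex -1.68 -0.728 -2.234
vertex -2.942 -1.377 -3.686
vertex -0.595 -1.554 -2.809
endloop
endfacet
facet normal -0.734 0.558 0.388
outer loop
vertex -1.68 -0.728 -2.234
vertex -1.224 0.543 -3.199
vertex -2.942 -1.377 -3.686
endloop
endfacet
facet normal 0.275 0.766 -0.581
outer loop
vertex -2.485 -0.106 -4.651
vertex -1.224 0.543 -3.199
vertex -1.4 -0.932 -5.226
endloop
endfacet
facet normal 0.733 -0.558 -0.388
outer loop
vertex -0.138 -0.283 -3.774
vertex -0.595 -1.554 -2.809
vertex -1.4 -0.932 -5.226
endloop
endfacet
facet normal 0.275 0.766 -0.581
outer loop
vertex -1.4 -0.932 -5.226
vertex -1.224 0.543 -3.199
vertex -0.138 -0.283 -3.774
endloop
endfacet
facet normal 0.622 0.319 0.715
outer loop
vertex -0.138 -0.283 -3.774
vertex -1.68 -0.728 -2.234
vertex -0.595 -1.554 -2.809
endloop
endfacet
facet normal 0.622 0.320 0.715
outer loop
vertex -1.224 0.543 -3.199
vertex -1.68 -0.728 -2.234
vertex -0.138 -0.283 -3.774
endloop
endfacet
facet normal -0.571 -0.654 0.496
outer loop
vertex 0.704 -1.191 -2.062
vertex -0.022 -0.962 -2.596
vertex 1.092 -2.286 -3.058
endloop
endfacet
facet normal 0.781 -0.245 0.574
outer loop
vertex 1.902 -1.358 -3.764
vertex 0.704 -1.191 -2.062
vertex 1.092 -2.286 -3.058
endloop
endfacet
facet normal -0.570 -0.654 0.498
outer loop
vertex 1.092 -2.286 -3.058
vertex -0.022 -0.962 -2.596
vertex 0.365 -2.058 -3.592
endloop
endfacet
facet normal 0.253 -0.716 -0.651
outer loop
vertex 0.365 -2.058 -3.592
vertex 1.902 -1.358 -3.764
vertex 1.092 -2.286 -3.058
endloop
endfacet
facet normal -0.253 0.716 0.651
outer loop
vertex 0.704 -1.191 -2.062
vertex 0.788 -0.034 -3.302
vertex -0.022 -0.962 -2.596
endloop
endfacet
facet normal 0.781 -0.246 0.574
outer loop
vertex 1.515 -0.262 -2.768
vertex 0.704 -1.191 -2.062
vertex 1.902 -1.358 -3.764
endloop
endfacet
facet normal -0.253 0.716 0.651
outer loop
vertex 1.515 -0.262 -2.768
vertex 0.788 -0.034 -3.302
vertex 0.704 -1.191 -2.062
endloop
endfacet
facet normal -0.781 0.246 -0.574
outer loop
vertex -0.022 -0.962 -2.596
vertex 0.788 -0.034 -3.302
vertex 0.365 -2.058 -3.592
endloop
endfacet
facet normal 0.253 -0.716 -0.651
outer loop
vertex 1.176 -1.129 -4.298
vertex 1.902 -1.358 -3.764
vertex 0.365 -2.058 -3.592
endloop
endfacet
facet normal -0.781 0.246 -0.574
outer loop
vertex 0.365 -2.058 -3.592
vertex 0.788 -0.034 -3.302
vertex 1.176 -1.129 -4.298
endloop
endfacet
facet normal 0.571 0.653 -0.497
outer loop
vertex 1.176 -1.129 -4.298
vertex 1.515 -0.262 -2.768
vertex 1.902 -1.358 -3.764
endloop
endfacet
facet normal 0.570 0.654 -0.497
outer loop
vertex 0.788 -0.034 -3.302
vertex 1.515 -0.262 -2.768
vertex 1.176 -1.129 -4.298
endloop
endfacet

endsolid


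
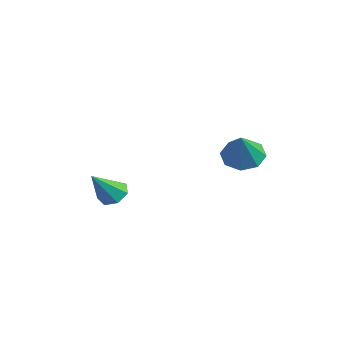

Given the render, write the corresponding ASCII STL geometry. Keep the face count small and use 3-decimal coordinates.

solid 
facet normal -0.496 0.356 -0.792
outer loop
vertex 2.364 2.593 2.243
vertex 1.618 2.401 2.624
vertex 2.135 3.088 2.609
endloop
endfacet
facet normal 0.933 0.334 0.132
outer loop
vertex 2.364 2.593 2.243
vertex 2.135 3.088 2.609
vertex 2.402 1.839 3.876
endloop
endfacet
facet normal -0.496 0.356 -0.792
outer loop
vertex 2.135 3.088 2.609
vertex 1.618 2.401 2.624
vertex 1.602 3.182 2.985
endloop
endfacet
facet normal 0.505 0.665 0.550
outer loop
vertex 2.135 3.088 2.609
vertex 1.602 3.182 2.985
vertex 2.402 1.839 3.876
endloop
endfacet
facet normal -0.496 0.356 -0.792
outer loop
vertex 1.602 3.182 2.985
vertex 1.618 2.401 2.624
vertex 1.079 2.818 3.149
endloop
endfacet
facet normal -0.089 0.513 0.854
outer loop
vertex 1.602 3.182 2.985
vertex 1.079 2.818 3.149
vertex 2.402 1.839 3.876
endloop
endfacet
facet normal -0.496 0.356 -0.792
outer loop
vertex 1.079 2.818 3.149
vertex 1.618 2.401 2.624
vertex 0.871 2.21 3.006
endloop
endfacet
facet normal -0.500 -0.033 0.866
outer loop
vertex 1.079 2.818 3.149
vertex 0.871 2.21 3.006
vertex 2.402 1.839 3.876
endloop
endfacet
facet normal -0.496 0.356 -0.792
outer loop
vertex 0.871 2.21 3.006
vertex 1.618 2.401 2.624
vertex 1.101 1.714 2.639
endloop
endfacet
facet normal -0.487 -0.654 0.579
outer loop
vertex 0.871 2.21 3.006
vertex 1.101 1.714 2.639
vertex 2.402 1.839 3.876
endloop
endfacet
facet normal -0.496 0.356 -0.792
outer loop
vertex 1.101 1.714 2.639
vertex 1.618 2.401 2.624
vertex 1.634 1.621 2.264
endloop
endfacet
facet normal -0.059 -0.985 0.161
outer loop
vertex 1.101 1.714 2.639
vertex 1.634 1.621 2.264
vertex 2.402 1.839 3.876
endloop
endfacet
facet normal -0.497 0.355 -0.792
outer loop
vertex 1.634 1.621 2.264
vertex 1.618 2.401 2.624
vertex 2.157 1.985 2.099
endloop
endfacet
facet normal 0.535 -0.833 -0.142
outer loop
vertex 1.634 1.621 2.264
vertex 2.157 1.985 2.099
vertex 2.402 1.839 3.876
endloop
endfacet
facet normal -0.496 0.356 -0.792
outer loop
vertex 2.157 1.985 2.099
vertex 1.618 2.401 2.624
vertex 2.364 2.593 2.243
endloop
endfacet
facet normal 0.946 -0.286 -0.154
outer loop
vertex 2.157 1.985 2.099
vertex 2.364 2.593 2.243
vertex 2.402 1.839 3.876
endloop
endfacet
facet normal -0.193 0.628 -0.754
outer loop
vertex 0.167 -1.62 0.891
vertex -0.385 -1.954 0.754
vertex -0.304 -1.441 1.161
endloop
endfacet
facet normal 0.567 0.450 0.690
outer loop
vertex 0.167 -1.62 0.891
vertex -0.304 -1.441 1.161
vertex -0.075 -2.966 1.966
endloop
endfacet
facet normal -0.193 0.628 -0.754
outer loop
vertex -0.304 -1.441 1.161
vertex -0.385 -1.954 0.754
vertex -0.837 -1.648 1.125
endloop
endfacet
facet normal -0.225 0.428 0.875
outer loop
vertex -0.304 -1.441 1.161
vertex -0.837 -1.648 1.125
vertex -0.075 -2.966 1.966
endloop
endfacet
facet normal -0.192 0.629 -0.753
outer loop
vertex -0.837 -1.648 1.125
vertex -0.385 -1.954 0.754
vertex -1.03 -2.085 0.809
endloop
endfacet
facet normal -0.798 -0.080 0.598
outer loop
vertex -0.837 -1.648 1.125
vertex -1.03 -2.085 0.809
vertex -0.075 -2.966 1.966
endloop
endfacet
facet normal -0.192 0.628 -0.754
outer loop
vertex -1.03 -2.085 0.809
vertex -0.385 -1.954 0.754
vertex -0.737 -2.424 0.452
endloop
endfacet
facet normal -0.719 -0.692 0.067
outer loop
vertex -1.03 -2.085 0.809
vertex -0.737 -2.424 0.452
vertex -0.075 -2.966 1.966
endloop
endfacet
facet normal -0.193 0.629 -0.753
outer loop
vertex -0.737 -2.424 0.452
vertex -0.385 -1.954 0.754
vertex -0.179 -2.408 0.322
endloop
endfacet
facet normal -0.047 -0.947 -0.318
outer loop
vertex -0.737 -2.424 0.452
vertex -0.179 -2.408 0.322
vertex -0.075 -2.966 1.966
endloop
endfacet
facet normal -0.193 0.629 -0.753
outer loop
vertex -0.179 -2.408 0.322
vertex -0.385 -1.954 0.754
vertex 0.223 -2.051 0.517
endloop
endfacet
facet normal 0.709 -0.653 -0.266
outer loop
vertex -0.179 -2.408 0.322
vertex 0.223 -2.051 0.517
vertex -0.075 -2.966 1.966
endloop
endfacet
facet normal -0.193 0.629 -0.753
outer loop
vertex 0.223 -2.051 0.517
vertex -0.385 -1.954 0.754
vertex 0.167 -1.62 0.891
endloop
endfacet
facet normal 0.983 -0.031 0.183
outer loop
vertex 0.223 -2.051 0.517
vertex 0.167 -1.62 0.891
vertex -0.075 -2.966 1.966
endloop
endfacet

endsolid


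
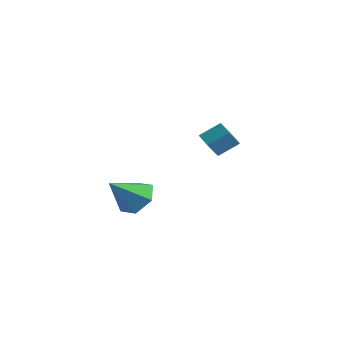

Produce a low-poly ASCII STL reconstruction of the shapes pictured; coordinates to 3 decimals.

solid 
facet normal -0.426 -0.706 -0.566
outer loop
vertex 1.782 1.661 0.191
vertex 1.102 1.805 0.523
vertex 1.31 2.189 -0.112
endloop
endfacet
facet normal 0.666 0.180 -0.724
outer loop
vertex 1.782 1.661 0.191
vertex 1.31 2.189 -0.112
vertex 2.258 2.452 0.826
endloop
endfacet
facet normal 0.666 0.180 -0.724
outer loop
vertex 2.258 2.452 0.826
vertex 1.31 2.189 -0.112
vertex 1.786 2.979 0.523
endloop
endfacet
facet normal 0.424 0.706 0.567
outer loop
vertex 2.258 2.452 0.826
vertex 1.786 2.979 0.523
vertex 1.578 2.595 1.157
endloop
endfacet
facet normal -0.425 -0.706 -0.566
outer loop
vertex 1.31 2.189 -0.112
vertex 1.102 1.805 0.523
vertex 0.63 2.332 0.22
endloop
endfacet
facet normal -0.199 0.684 -0.702
outer loop
vertex 1.31 2.189 -0.112
vertex 0.63 2.332 0.22
vertex 1.786 2.979 0.523
endloop
endfacet
facet normal -0.198 0.683 -0.703
outer loop
vertex 1.786 2.979 0.523
vertex 0.63 2.332 0.22
vertex 1.106 3.123 0.855
endloop
endfacet
facet normal 0.426 0.705 0.567
outer loop
vertex 1.786 2.979 0.523
vertex 1.106 3.123 0.855
vertex 1.578 2.595 1.157
endloop
endfacet
facet normal -0.424 -0.706 -0.567
outer loop
vertex 0.63 2.332 0.22
vertex 1.102 1.805 0.523
vertex 0.422 1.948 0.854
endloop
endfacet
facet normal -0.864 0.503 0.021
outer loop
vertex 0.63 2.332 0.22
vertex 0.422 1.948 0.854
vertex 1.106 3.123 0.855
endloop
endfacet
facet normal -0.864 0.503 0.021
outer loop
vertex 1.106 3.123 0.855
vertex 0.422 1.948 0.854
vertex 0.898 2.739 1.489
endloop
endfacet
facet normal 0.426 0.705 0.567
outer loop
vertex 1.106 3.123 0.855
vertex 0.898 2.739 1.489
vertex 1.578 2.595 1.157
endloop
endfacet
facet normal -0.424 -0.706 -0.567
outer loop
vertex 0.422 1.948 0.854
vertex 1.102 1.805 0.523
vertex 0.894 1.421 1.157
endloop
endfacet
facet normal -0.666 -0.180 0.724
outer loop
vertex 0.422 1.948 0.854
vertex 0.894 1.421 1.157
vertex 0.898 2.739 1.489
endloop
endfacet
facet normal -0.666 -0.180 0.724
outer loop
vertex 0.898 2.739 1.489
vertex 0.894 1.421 1.157
vertex 1.37 2.211 1.792
endloop
endfacet
facet normal 0.426 0.706 0.566
outer loop
vertex 0.898 2.739 1.489
vertex 1.37 2.211 1.792
vertex 1.578 2.595 1.157
endloop
endfacet
facet normal -0.426 -0.705 -0.567
outer loop
vertex 0.894 1.421 1.157
vertex 1.102 1.805 0.523
vertex 1.574 1.277 0.825
endloop
endfacet
facet normal 0.198 -0.684 0.702
outer loop
vertex 0.894 1.421 1.157
vertex 1.574 1.277 0.825
vertex 1.37 2.211 1.792
endloop
endfacet
facet normal 0.199 -0.684 0.702
outer loop
vertex 1.37 2.211 1.792
vertex 1.574 1.277 0.825
vertex 2.05 2.068 1.46
endloop
endfacet
facet normal 0.425 0.706 0.566
outer loop
vertex 1.37 2.211 1.792
vertex 2.05 2.068 1.46
vertex 1.578 2.595 1.157
endloop
endfacet
facet normal -0.426 -0.705 -0.567
outer loop
vertex 1.574 1.277 0.825
vertex 1.102 1.805 0.523
vertex 1.782 1.661 0.191
endloop
endfacet
facet normal 0.864 -0.503 -0.021
outer loop
vertex 1.574 1.277 0.825
vertex 1.782 1.661 0.191
vertex 2.05 2.068 1.46
endloop
endfacet
facet normal 0.864 -0.503 -0.021
outer loop
vertex 2.05 2.068 1.46
vertex 1.782 1.661 0.191
vertex 2.258 2.452 0.826
endloop
endfacet
facet normal 0.424 0.706 0.567
outer loop
vertex 2.05 2.068 1.46
vertex 2.258 2.452 0.826
vertex 1.578 2.595 1.157
endloop
endfacet
facet normal 0.150 0.729 -0.668
outer loop
vertex 1.762 -2.001 -0.441
vertex 1.409 -2.563 -1.134
vertex 0.822 -1.988 -0.638
endloop
endfacet
facet normal -0.192 0.299 0.935
outer loop
vertex 1.762 -2.001 -0.441
vertex 0.822 -1.988 -0.638
vertex 1.151 -3.817 0.014
endloop
endfacet
facet normal 0.150 0.729 -0.668
outer loop
vertex 0.822 -1.988 -0.638
vertex 1.409 -2.563 -1.134
vertex 0.469 -2.55 -1.331
endloop
endfacet
facet normal -0.891 0.001 0.453
outer loop
vertex 0.822 -1.988 -0.638
vertex 0.469 -2.55 -1.331
vertex 1.151 -3.817 0.014
endloop
endfacet
facet normal 0.150 0.730 -0.667
outer loop
vertex 0.469 -2.55 -1.331
vertex 1.409 -2.563 -1.134
vertex 1.056 -3.125 -1.828
endloop
endfacet
facet normal -0.765 -0.615 -0.192
outer loop
vertex 0.469 -2.55 -1.331
vertex 1.056 -3.125 -1.828
vertex 1.151 -3.817 0.014
endloop
endfacet
facet normal 0.150 0.730 -0.667
outer loop
vertex 1.056 -3.125 -1.828
vertex 1.409 -2.563 -1.134
vertex 1.995 -3.138 -1.631
endloop
endfacet
facet normal 0.061 -0.933 -0.354
outer loop
vertex 1.056 -3.125 -1.828
vertex 1.995 -3.138 -1.631
vertex 1.151 -3.817 0.014
endloop
endfacet
facet normal 0.149 0.729 -0.668
outer loop
vertex 1.995 -3.138 -1.631
vertex 1.409 -2.563 -1.134
vertex 2.348 -2.576 -0.938
endloop
endfacet
facet normal 0.761 -0.636 0.128
outer loop
vertex 1.995 -3.138 -1.631
vertex 2.348 -2.576 -0.938
vertex 1.151 -3.817 0.014
endloop
endfacet
facet normal 0.149 0.729 -0.668
outer loop
vertex 2.348 -2.576 -0.938
vertex 1.409 -2.563 -1.134
vertex 1.762 -2.001 -0.441
endloop
endfacet
facet normal 0.635 -0.020 0.772
outer loop
vertex 2.348 -2.576 -0.938
vertex 1.762 -2.001 -0.441
vertex 1.151 -3.817 0.014
endloop
endfacet

endsolid


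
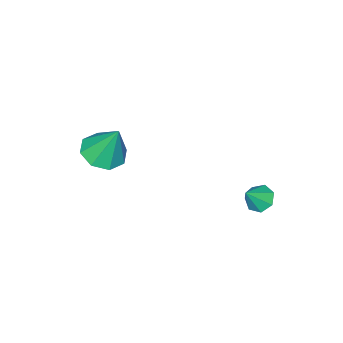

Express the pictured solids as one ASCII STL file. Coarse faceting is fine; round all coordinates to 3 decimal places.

solid 
facet normal 0.054 -0.411 -0.910
outer loop
vertex 1.103 -0.376 1.192
vertex 0.656 -1.097 1.491
vertex 0.421 -0.311 1.122
endloop
endfacet
facet normal 0.091 0.995 0.041
outer loop
vertex 1.103 -0.376 1.192
vertex 0.421 -0.311 1.122
vertex 0.564 -0.403 3.029
endloop
endfacet
facet normal 0.055 -0.411 -0.910
outer loop
vertex 0.421 -0.311 1.122
vertex 0.656 -1.097 1.491
vertex -0.124 -0.707 1.268
endloop
endfacet
facet normal -0.571 0.817 0.082
outer loop
vertex 0.421 -0.311 1.122
vertex -0.124 -0.707 1.268
vertex 0.564 -0.403 3.029
endloop
endfacet
facet normal 0.054 -0.411 -0.910
outer loop
vertex -0.124 -0.707 1.268
vertex 0.656 -1.097 1.491
vertex -0.211 -1.331 1.545
endloop
endfacet
facet normal -0.913 0.265 0.311
outer loop
vertex -0.124 -0.707 1.268
vertex -0.211 -1.331 1.545
vertex 0.564 -0.403 3.029
endloop
endfacet
facet normal 0.054 -0.410 -0.910
outer loop
vertex -0.211 -1.331 1.545
vertex 0.656 -1.097 1.491
vertex 0.209 -1.819 1.79
endloop
endfacet
facet normal -0.733 -0.334 0.592
outer loop
vertex -0.211 -1.331 1.545
vertex 0.209 -1.819 1.79
vertex 0.564 -0.403 3.029
endloop
endfacet
facet normal 0.056 -0.411 -0.910
outer loop
vertex 0.209 -1.819 1.79
vertex 0.656 -1.097 1.491
vertex 0.891 -1.884 1.861
endloop
endfacet
facet normal -0.140 -0.632 0.762
outer loop
vertex 0.209 -1.819 1.79
vertex 0.891 -1.884 1.861
vertex 0.564 -0.403 3.029
endloop
endfacet
facet normal 0.054 -0.412 -0.910
outer loop
vertex 0.891 -1.884 1.861
vertex 0.656 -1.097 1.491
vertex 1.436 -1.488 1.714
endloop
endfacet
facet normal 0.524 -0.453 0.721
outer loop
vertex 0.891 -1.884 1.861
vertex 1.436 -1.488 1.714
vertex 0.564 -0.403 3.029
endloop
endfacet
facet normal 0.054 -0.411 -0.910
outer loop
vertex 1.436 -1.488 1.714
vertex 0.656 -1.097 1.491
vertex 1.523 -0.863 1.437
endloop
endfacet
facet normal 0.865 0.098 0.493
outer loop
vertex 1.436 -1.488 1.714
vertex 1.523 -0.863 1.437
vertex 0.564 -0.403 3.029
endloop
endfacet
facet normal 0.054 -0.411 -0.910
outer loop
vertex 1.523 -0.863 1.437
vertex 0.656 -1.097 1.491
vertex 1.103 -0.376 1.192
endloop
endfacet
facet normal 0.685 0.697 0.211
outer loop
vertex 1.523 -0.863 1.437
vertex 1.103 -0.376 1.192
vertex 0.564 -0.403 3.029
endloop
endfacet
facet normal -0.661 0.094 -0.744
outer loop
vertex -2.169 3.323 -1.086
vertex -2.607 3.449 -0.681
vertex -2.23 3.835 -0.967
endloop
endfacet
facet normal 0.963 0.164 -0.212
outer loop
vertex -2.169 3.323 -1.086
vertex -2.23 3.835 -0.967
vertex -1.913 3.351 0.101
endloop
endfacet
facet normal -0.661 0.095 -0.744
outer loop
vertex -2.23 3.835 -0.967
vertex -2.607 3.449 -0.681
vertex -2.575 4.057 -0.632
endloop
endfacet
facet normal 0.636 0.756 0.154
outer loop
vertex -2.23 3.835 -0.967
vertex -2.575 4.057 -0.632
vertex -1.913 3.351 0.101
endloop
endfacet
facet normal -0.661 0.095 -0.744
outer loop
vertex -2.575 4.057 -0.632
vertex -2.607 3.449 -0.681
vertex -2.944 3.821 -0.334
endloop
endfacet
facet normal 0.060 0.745 0.664
outer loop
vertex -2.575 4.057 -0.632
vertex -2.944 3.821 -0.334
vertex -1.913 3.351 0.101
endloop
endfacet
facet normal -0.661 0.096 -0.744
outer loop
vertex -2.944 3.821 -0.334
vertex -2.607 3.449 -0.681
vertex -3.059 3.306 -0.298
endloop
endfacet
facet normal -0.330 0.139 0.934
outer loop
vertex -2.944 3.821 -0.334
vertex -3.059 3.306 -0.298
vertex -1.913 3.351 0.101
endloop
endfacet
facet normal -0.661 0.094 -0.745
outer loop
vertex -3.059 3.306 -0.298
vertex -2.607 3.449 -0.681
vertex -2.833 2.898 -0.55
endloop
endfacet
facet normal -0.241 -0.603 0.760
outer loop
vertex -3.059 3.306 -0.298
vertex -2.833 2.898 -0.55
vertex -1.913 3.351 0.101
endloop
endfacet
facet normal -0.660 0.094 -0.745
outer loop
vertex -2.833 2.898 -0.55
vertex -2.607 3.449 -0.681
vertex -2.437 2.906 -0.9
endloop
endfacet
facet normal 0.261 -0.925 0.275
outer loop
vertex -2.833 2.898 -0.55
vertex -2.437 2.906 -0.9
vertex -1.913 3.351 0.101
endloop
endfacet
facet normal -0.661 0.093 -0.744
outer loop
vertex -2.437 2.906 -0.9
vertex -2.607 3.449 -0.681
vertex -2.169 3.323 -1.086
endloop
endfacet
facet normal 0.797 -0.583 -0.158
outer loop
vertex -2.437 2.906 -0.9
vertex -2.169 3.323 -1.086
vertex -1.913 3.351 0.101
endloop
endfacet

endsolid


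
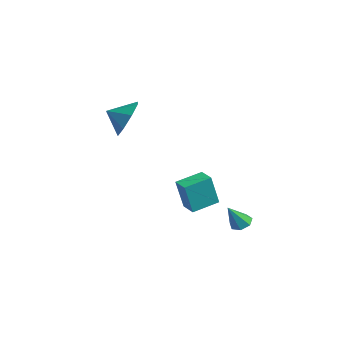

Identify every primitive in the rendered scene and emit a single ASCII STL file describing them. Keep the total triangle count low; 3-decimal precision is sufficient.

solid 
facet normal -0.983 -0.171 0.065
outer loop
vertex -2.208 -0.144 -2.164
vertex -2.411 1.166 -1.781
vertex -2.395 0.307 -3.803
endloop
endfacet
facet normal 0.147 -0.949 -0.278
outer loop
vertex -1.549 0.454 -3.859
vertex -2.208 -0.144 -2.164
vertex -2.395 0.307 -3.803
endloop
endfacet
facet normal -0.983 -0.171 0.065
outer loop
vertex -2.395 0.307 -3.803
vertex -2.411 1.166 -1.781
vertex -2.597 1.617 -3.42
endloop
endfacet
facet normal -0.109 0.263 -0.958
outer loop
vertex -2.597 1.617 -3.42
vertex -1.549 0.454 -3.859
vertex -2.395 0.307 -3.803
endloop
endfacet
facet normal 0.109 -0.263 0.959
outer loop
vertex -2.208 -0.144 -2.164
vertex -1.565 1.313 -1.837
vertex -2.411 1.166 -1.781
endloop
endfacet
facet normal 0.147 -0.949 -0.278
outer loop
vertex -1.363 0.003 -2.22
vertex -2.208 -0.144 -2.164
vertex -1.549 0.454 -3.859
endloop
endfacet
facet normal 0.109 -0.263 0.958
outer loop
vertex -1.363 0.003 -2.22
vertex -1.565 1.313 -1.837
vertex -2.208 -0.144 -2.164
endloop
endfacet
facet normal -0.147 0.949 0.278
outer loop
vertex -2.411 1.166 -1.781
vertex -1.565 1.313 -1.837
vertex -2.597 1.617 -3.42
endloop
endfacet
facet normal -0.109 0.263 -0.959
outer loop
vertex -1.752 1.764 -3.476
vertex -1.549 0.454 -3.859
vertex -2.597 1.617 -3.42
endloop
endfacet
facet normal -0.147 0.949 0.278
outer loop
vertex -2.597 1.617 -3.42
vertex -1.565 1.313 -1.837
vertex -1.752 1.764 -3.476
endloop
endfacet
facet normal 0.983 0.171 -0.064
outer loop
vertex -1.752 1.764 -3.476
vertex -1.363 0.003 -2.22
vertex -1.549 0.454 -3.859
endloop
endfacet
facet normal 0.983 0.171 -0.065
outer loop
vertex -1.565 1.313 -1.837
vertex -1.363 0.003 -2.22
vertex -1.752 1.764 -3.476
endloop
endfacet
facet normal 0.325 0.844 -0.427
outer loop
vertex -0.536 -3.27 1.578
vertex -0.923 -2.705 2.4
vertex 0.012 -3.177 2.179
endloop
endfacet
facet normal 0.257 -0.963 -0.086
outer loop
vertex -0.536 -3.27 1.578
vertex 0.012 -3.177 2.179
vertex -1.257 -3.575 2.84
endloop
endfacet
facet normal 0.325 0.844 -0.426
outer loop
vertex 0.012 -3.177 2.179
vertex -0.923 -2.705 2.4
vertex 0.013 -2.808 2.91
endloop
endfacet
facet normal 0.458 -0.794 0.400
outer loop
vertex 0.012 -3.177 2.179
vertex 0.013 -2.808 2.91
vertex -1.257 -3.575 2.84
endloop
endfacet
facet normal 0.326 0.843 -0.427
outer loop
vertex 0.013 -2.808 2.91
vertex -0.923 -2.705 2.4
vertex -0.534 -2.378 3.342
endloop
endfacet
facet normal 0.258 -0.502 0.826
outer loop
vertex 0.013 -2.808 2.91
vertex -0.534 -2.378 3.342
vertex -1.257 -3.575 2.84
endloop
endfacet
facet normal 0.324 0.844 -0.427
outer loop
vertex -0.534 -2.378 3.342
vertex -0.923 -2.705 2.4
vertex -1.309 -2.141 3.223
endloop
endfacet
facet normal -0.224 -0.259 0.940
outer loop
vertex -0.534 -2.378 3.342
vertex -1.309 -2.141 3.223
vertex -1.257 -3.575 2.84
endloop
endfacet
facet normal 0.324 0.844 -0.426
outer loop
vertex -1.309 -2.141 3.223
vertex -0.923 -2.705 2.4
vertex -1.857 -2.234 2.622
endloop
endfacet
facet normal -0.707 -0.206 0.677
outer loop
vertex -1.309 -2.141 3.223
vertex -1.857 -2.234 2.622
vertex -1.257 -3.575 2.84
endloop
endfacet
facet normal 0.324 0.844 -0.427
outer loop
vertex -1.857 -2.234 2.622
vertex -0.923 -2.705 2.4
vertex -1.858 -2.603 1.891
endloop
endfacet
facet normal -0.907 -0.375 0.191
outer loop
vertex -1.857 -2.234 2.622
vertex -1.858 -2.603 1.891
vertex -1.257 -3.575 2.84
endloop
endfacet
facet normal 0.324 0.844 -0.427
outer loop
vertex -1.858 -2.603 1.891
vertex -0.923 -2.705 2.4
vertex -1.311 -3.032 1.458
endloop
endfacet
facet normal -0.708 -0.666 -0.234
outer loop
vertex -1.858 -2.603 1.891
vertex -1.311 -3.032 1.458
vertex -1.257 -3.575 2.84
endloop
endfacet
facet normal 0.325 0.844 -0.427
outer loop
vertex -1.311 -3.032 1.458
vertex -0.923 -2.705 2.4
vertex -0.536 -3.27 1.578
endloop
endfacet
facet normal -0.225 -0.910 -0.349
outer loop
vertex -1.311 -3.032 1.458
vertex -0.536 -3.27 1.578
vertex -1.257 -3.575 2.84
endloop
endfacet
facet normal -0.237 0.539 -0.808
outer loop
vertex 3.007 1.057 -3.169
vertex 2.56 1.231 -2.922
vertex 3.053 1.451 -2.92
endloop
endfacet
facet normal 0.990 -0.139 0.037
outer loop
vertex 3.007 1.057 -3.169
vertex 3.053 1.451 -2.92
vertex 2.88 0.509 -1.838
endloop
endfacet
facet normal -0.238 0.540 -0.808
outer loop
vertex 3.053 1.451 -2.92
vertex 2.56 1.231 -2.922
vertex 2.728 1.679 -2.672
endloop
endfacet
facet normal 0.720 0.463 0.518
outer loop
vertex 3.053 1.451 -2.92
vertex 2.728 1.679 -2.672
vertex 2.88 0.509 -1.838
endloop
endfacet
facet normal -0.237 0.540 -0.808
outer loop
vertex 2.728 1.679 -2.672
vertex 2.56 1.231 -2.922
vertex 2.276 1.57 -2.612
endloop
endfacet
facet normal -0.031 0.577 0.816
outer loop
vertex 2.728 1.679 -2.672
vertex 2.276 1.57 -2.612
vertex 2.88 0.509 -1.838
endloop
endfacet
facet normal -0.239 0.539 -0.808
outer loop
vertex 2.276 1.57 -2.612
vertex 2.56 1.231 -2.922
vertex 2.038 1.205 -2.785
endloop
endfacet
facet normal -0.697 0.119 0.707
outer loop
vertex 2.276 1.57 -2.612
vertex 2.038 1.205 -2.785
vertex 2.88 0.509 -1.838
endloop
endfacet
facet normal -0.239 0.536 -0.809
outer loop
vertex 2.038 1.205 -2.785
vertex 2.56 1.231 -2.922
vertex 2.193 0.859 -3.06
endloop
endfacet
facet normal -0.777 -0.566 0.275
outer loop
vertex 2.038 1.205 -2.785
vertex 2.193 0.859 -3.06
vertex 2.88 0.509 -1.838
endloop
endfacet
facet normal -0.240 0.537 -0.809
outer loop
vertex 2.193 0.859 -3.06
vertex 2.56 1.231 -2.922
vertex 2.625 0.793 -3.232
endloop
endfacet
facet normal -0.210 -0.965 -0.158
outer loop
vertex 2.193 0.859 -3.06
vertex 2.625 0.793 -3.232
vertex 2.88 0.509 -1.838
endloop
endfacet
facet normal -0.238 0.537 -0.809
outer loop
vertex 2.625 0.793 -3.232
vertex 2.56 1.231 -2.922
vertex 3.007 1.057 -3.169
endloop
endfacet
facet normal 0.577 -0.773 -0.263
outer loop
vertex 2.625 0.793 -3.232
vertex 3.007 1.057 -3.169
vertex 2.88 0.509 -1.838
endloop
endfacet

endsolid


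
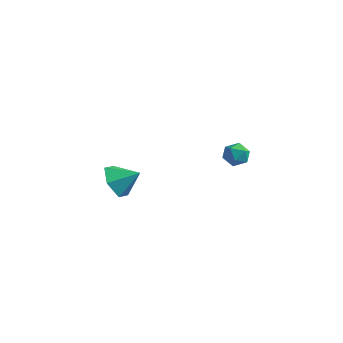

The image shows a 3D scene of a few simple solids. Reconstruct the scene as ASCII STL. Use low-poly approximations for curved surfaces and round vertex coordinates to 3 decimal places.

solid 
facet normal -0.767 -0.370 -0.524
outer loop
vertex 0.145 -3.614 2.186
vertex -0.364 -3.837 3.089
vertex -0.5 -2.895 2.623
endloop
endfacet
facet normal 0.601 0.733 -0.318
outer loop
vertex 0.145 -3.614 2.186
vertex -0.5 -2.895 2.623
vertex 0.664 -3.343 3.791
endloop
endfacet
facet normal -0.767 -0.370 -0.524
outer loop
vertex -0.5 -2.895 2.623
vertex -0.364 -3.837 3.089
vertex -1.009 -3.118 3.526
endloop
endfacet
facet normal 0.084 0.955 0.283
outer loop
vertex -0.5 -2.895 2.623
vertex -1.009 -3.118 3.526
vertex 0.664 -3.343 3.791
endloop
endfacet
facet normal -0.767 -0.370 -0.524
outer loop
vertex -1.009 -3.118 3.526
vertex -0.364 -3.837 3.089
vertex -0.873 -4.06 3.992
endloop
endfacet
facet normal -0.084 0.432 0.898
outer loop
vertex -1.009 -3.118 3.526
vertex -0.873 -4.06 3.992
vertex 0.664 -3.343 3.791
endloop
endfacet
facet normal -0.768 -0.369 -0.524
outer loop
vertex -0.873 -4.06 3.992
vertex -0.364 -3.837 3.089
vertex -0.229 -4.78 3.555
endloop
endfacet
facet normal 0.266 -0.315 0.911
outer loop
vertex -0.873 -4.06 3.992
vertex -0.229 -4.78 3.555
vertex 0.664 -3.343 3.791
endloop
endfacet
facet normal -0.768 -0.369 -0.524
outer loop
vertex -0.229 -4.78 3.555
vertex -0.364 -3.837 3.089
vertex 0.28 -4.557 2.652
endloop
endfacet
facet normal 0.784 -0.538 0.309
outer loop
vertex -0.229 -4.78 3.555
vertex 0.28 -4.557 2.652
vertex 0.664 -3.343 3.791
endloop
endfacet
facet normal -0.768 -0.369 -0.524
outer loop
vertex 0.28 -4.557 2.652
vertex -0.364 -3.837 3.089
vertex 0.145 -3.614 2.186
endloop
endfacet
facet normal 0.952 -0.015 -0.305
outer loop
vertex 0.28 -4.557 2.652
vertex 0.145 -3.614 2.186
vertex 0.664 -3.343 3.791
endloop
endfacet
facet normal 0.210 -0.007 0.978
outer loop
vertex 2.255 3.045 2.94
vertex 2.196 2.28 2.947
vertex 2.874 2.611 2.804
endloop
endfacet
facet normal 0.525 0.545 0.654
outer loop
vertex 2.255 3.045 2.94
vertex 2.874 2.611 2.804
vertex 2.746 3.24 2.383
endloop
endfacet
facet normal 0.019 0.938 0.345
outer loop
vertex 2.255 3.045 2.94
vertex 2.746 3.24 2.383
vertex 1.99 3.298 2.266
endloop
endfacet
facet normal -0.612 0.630 0.477
outer loop
vertex 2.255 3.045 2.94
vertex 1.99 3.298 2.266
vertex 1.65 2.704 2.614
endloop
endfacet
facet normal -0.494 0.046 0.868
outer loop
vertex 2.255 3.045 2.94
vertex 1.65 2.704 2.614
vertex 2.196 2.28 2.947
endloop
endfacet
facet normal 0.948 0.286 0.139
outer loop
vertex 2.746 3.24 2.383
vertex 2.874 2.611 2.804
vertex 2.99 2.596 2.046
endloop
endfacet
facet normal 0.437 -0.607 0.664
outer loop
vertex 2.874 2.611 2.804
vertex 2.196 2.28 2.947
vertex 2.65 2.002 2.394
endloop
endfacet
facet normal -0.701 -0.521 0.487
outer loop
vertex 2.196 2.28 2.947
vertex 1.65 2.704 2.614
vertex 1.894 2.06 2.277
endloop
endfacet
facet normal -0.893 0.426 -0.145
outer loop
vertex 1.65 2.704 2.614
vertex 1.99 3.298 2.266
vertex 1.766 2.689 1.856
endloop
endfacet
facet normal 0.127 0.924 -0.361
outer loop
vertex 1.99 3.298 2.266
vertex 2.746 3.24 2.383
vertex 2.444 3.02 1.713
endloop
endfacet
facet normal 0.612 -0.630 -0.477
outer loop
vertex 2.385 2.255 1.72
vertex 2.99 2.596 2.046
vertex 2.65 2.002 2.394
endloop
endfacet
facet normal -0.019 -0.938 -0.345
outer loop
vertex 2.385 2.255 1.72
vertex 2.65 2.002 2.394
vertex 1.894 2.06 2.277
endloop
endfacet
facet normal -0.525 -0.545 -0.654
outer loop
vertex 2.385 2.255 1.72
vertex 1.894 2.06 2.277
vertex 1.766 2.689 1.856
endloop
endfacet
facet normal -0.210 0.007 -0.978
outer loop
vertex 2.385 2.255 1.72
vertex 1.766 2.689 1.856
vertex 2.444 3.02 1.713
endloop
endfacet
facet normal 0.494 -0.046 -0.868
outer loop
vertex 2.385 2.255 1.72
vertex 2.444 3.02 1.713
vertex 2.99 2.596 2.046
endloop
endfacet
facet normal 0.893 -0.426 0.145
outer loop
vertex 2.65 2.002 2.394
vertex 2.99 2.596 2.046
vertex 2.874 2.611 2.804
endloop
endfacet
facet normal -0.127 -0.924 0.361
outer loop
vertex 1.894 2.06 2.277
vertex 2.65 2.002 2.394
vertex 2.196 2.28 2.947
endloop
endfacet
facet normal -0.948 -0.286 -0.139
outer loop
vertex 1.766 2.689 1.856
vertex 1.894 2.06 2.277
vertex 1.65 2.704 2.614
endloop
endfacet
facet normal -0.437 0.607 -0.664
outer loop
vertex 2.444 3.02 1.713
vertex 1.766 2.689 1.856
vertex 1.99 3.298 2.266
endloop
endfacet
facet normal 0.701 0.521 -0.487
outer loop
vertex 2.99 2.596 2.046
vertex 2.444 3.02 1.713
vertex 2.746 3.24 2.383
endloop
endfacet

endsolid


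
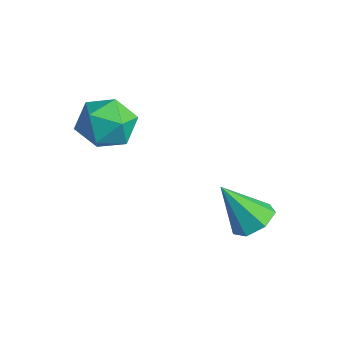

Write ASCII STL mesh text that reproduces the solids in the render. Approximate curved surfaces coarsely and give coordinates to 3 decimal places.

solid 
facet normal 0.457 0.599 0.658
outer loop
vertex 0.738 1.308 0.751
vertex 0.402 0.834 1.416
vertex 1.185 0.616 1.07
endloop
endfacet
facet normal 0.828 0.558 0.051
outer loop
vertex 0.738 1.308 0.751
vertex 1.185 0.616 1.07
vertex 1.146 0.753 0.198
endloop
endfacet
facet normal 0.405 0.777 -0.481
outer loop
vertex 0.738 1.308 0.751
vertex 1.146 0.753 0.198
vertex 0.338 1.055 0.006
endloop
endfacet
facet normal -0.227 0.953 -0.202
outer loop
vertex 0.738 1.308 0.751
vertex 0.338 1.055 0.006
vertex -0.121 1.105 0.758
endloop
endfacet
facet normal -0.195 0.843 0.502
outer loop
vertex 0.738 1.308 0.751
vertex -0.121 1.105 0.758
vertex 0.402 0.834 1.416
endloop
endfacet
facet normal 0.990 -0.128 -0.064
outer loop
vertex 1.146 0.753 0.198
vertex 1.185 0.616 1.07
vertex 1.061 -0.065 0.522
endloop
endfacet
facet normal 0.389 -0.062 0.919
outer loop
vertex 1.185 0.616 1.07
vertex 0.402 0.834 1.416
vertex 0.602 -0.015 1.274
endloop
endfacet
facet normal -0.666 0.333 0.667
outer loop
vertex 0.402 0.834 1.416
vertex -0.121 1.105 0.758
vertex -0.206 0.287 1.082
endloop
endfacet
facet normal -0.718 0.511 -0.472
outer loop
vertex -0.121 1.105 0.758
vertex 0.338 1.055 0.006
vertex -0.245 0.424 0.21
endloop
endfacet
facet normal 0.304 0.226 -0.925
outer loop
vertex 0.338 1.055 0.006
vertex 1.146 0.753 0.198
vertex 0.538 0.206 -0.136
endloop
endfacet
facet normal 0.227 -0.953 0.202
outer loop
vertex 0.202 -0.268 0.529
vertex 1.061 -0.065 0.522
vertex 0.602 -0.015 1.274
endloop
endfacet
facet normal -0.405 -0.777 0.481
outer loop
vertex 0.202 -0.268 0.529
vertex 0.602 -0.015 1.274
vertex -0.206 0.287 1.082
endloop
endfacet
facet normal -0.828 -0.558 -0.051
outer loop
vertex 0.202 -0.268 0.529
vertex -0.206 0.287 1.082
vertex -0.245 0.424 0.21
endloop
endfacet
facet normal -0.457 -0.599 -0.658
outer loop
vertex 0.202 -0.268 0.529
vertex -0.245 0.424 0.21
vertex 0.538 0.206 -0.136
endloop
endfacet
facet normal 0.195 -0.843 -0.502
outer loop
vertex 0.202 -0.268 0.529
vertex 0.538 0.206 -0.136
vertex 1.061 -0.065 0.522
endloop
endfacet
facet normal 0.718 -0.511 0.472
outer loop
vertex 0.602 -0.015 1.274
vertex 1.061 -0.065 0.522
vertex 1.185 0.616 1.07
endloop
endfacet
facet normal -0.304 -0.226 0.925
outer loop
vertex -0.206 0.287 1.082
vertex 0.602 -0.015 1.274
vertex 0.402 0.834 1.416
endloop
endfacet
facet normal -0.990 0.128 0.064
outer loop
vertex -0.245 0.424 0.21
vertex -0.206 0.287 1.082
vertex -0.121 1.105 0.758
endloop
endfacet
facet normal -0.389 0.062 -0.919
outer loop
vertex 0.538 0.206 -0.136
vertex -0.245 0.424 0.21
vertex 0.338 1.055 0.006
endloop
endfacet
facet normal 0.666 -0.333 -0.667
outer loop
vertex 1.061 -0.065 0.522
vertex 0.538 0.206 -0.136
vertex 1.146 0.753 0.198
endloop
endfacet
facet normal 0.379 0.445 -0.811
outer loop
vertex 3.748 3.665 -1.826
vertex 3.427 3.216 -2.222
vertex 3.204 3.817 -1.997
endloop
endfacet
facet normal -0.068 0.628 0.776
outer loop
vertex 3.748 3.665 -1.826
vertex 3.204 3.817 -1.997
vertex 2.853 2.544 -0.998
endloop
endfacet
facet normal 0.380 0.445 -0.811
outer loop
vertex 3.204 3.817 -1.997
vertex 3.427 3.216 -2.222
vertex 2.828 3.516 -2.338
endloop
endfacet
facet normal -0.764 0.515 0.388
outer loop
vertex 3.204 3.817 -1.997
vertex 2.828 3.516 -2.338
vertex 2.853 2.544 -0.998
endloop
endfacet
facet normal 0.380 0.445 -0.811
outer loop
vertex 2.828 3.516 -2.338
vertex 3.427 3.216 -2.222
vertex 2.903 2.989 -2.592
endloop
endfacet
facet normal -0.992 -0.111 -0.062
outer loop
vertex 2.828 3.516 -2.338
vertex 2.903 2.989 -2.592
vertex 2.853 2.544 -0.998
endloop
endfacet
facet normal 0.380 0.445 -0.811
outer loop
vertex 2.903 2.989 -2.592
vertex 3.427 3.216 -2.222
vertex 3.373 2.632 -2.568
endloop
endfacet
facet normal -0.580 -0.780 -0.236
outer loop
vertex 2.903 2.989 -2.592
vertex 3.373 2.632 -2.568
vertex 2.853 2.544 -0.998
endloop
endfacet
facet normal 0.381 0.445 -0.811
outer loop
vertex 3.373 2.632 -2.568
vertex 3.427 3.216 -2.222
vertex 3.883 2.715 -2.283
endloop
endfacet
facet normal 0.162 -0.987 -0.002
outer loop
vertex 3.373 2.632 -2.568
vertex 3.883 2.715 -2.283
vertex 2.853 2.544 -0.998
endloop
endfacet
facet normal 0.380 0.444 -0.811
outer loop
vertex 3.883 2.715 -2.283
vertex 3.427 3.216 -2.222
vertex 4.05 3.175 -1.953
endloop
endfacet
facet normal 0.673 -0.577 0.463
outer loop
vertex 3.883 2.715 -2.283
vertex 4.05 3.175 -1.953
vertex 2.853 2.544 -0.998
endloop
endfacet
facet normal 0.380 0.444 -0.811
outer loop
vertex 4.05 3.175 -1.953
vertex 3.427 3.216 -2.222
vertex 3.748 3.665 -1.826
endloop
endfacet
facet normal 0.571 0.142 0.809
outer loop
vertex 4.05 3.175 -1.953
vertex 3.748 3.665 -1.826
vertex 2.853 2.544 -0.998
endloop
endfacet

endsolid
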